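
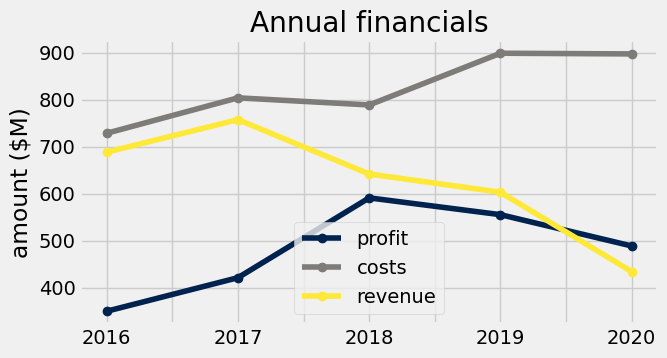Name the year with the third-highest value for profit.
Top 4 for profit: 2018 ≈ 600, 2019 ≈ 550, 2020 ≈ 500, 2017 ≈ 400.

2020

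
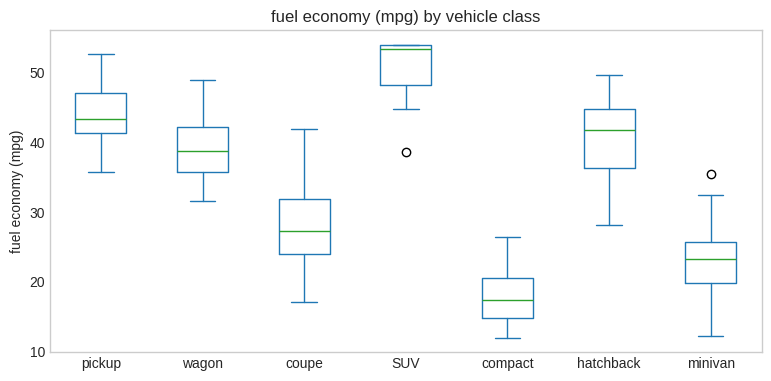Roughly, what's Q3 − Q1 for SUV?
Q3 ≈ 55, Q1 ≈ 50; IQR ≈ 5.

≈ 5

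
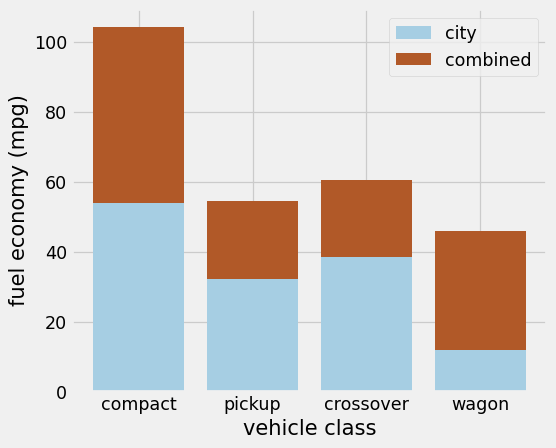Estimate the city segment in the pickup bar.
city top ≈ 30, bottom ≈ 0; segment ≈ 30.

≈ 30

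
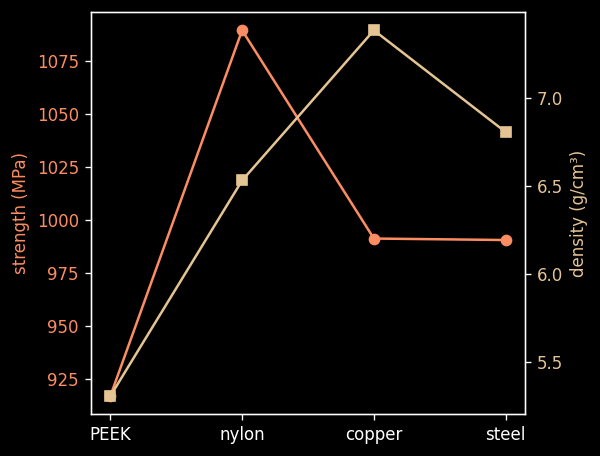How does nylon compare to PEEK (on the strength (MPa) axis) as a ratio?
nylon ≈ 1080, PEEK ≈ 920; 1080/920 ≈ 1.17.

≈ 1.17×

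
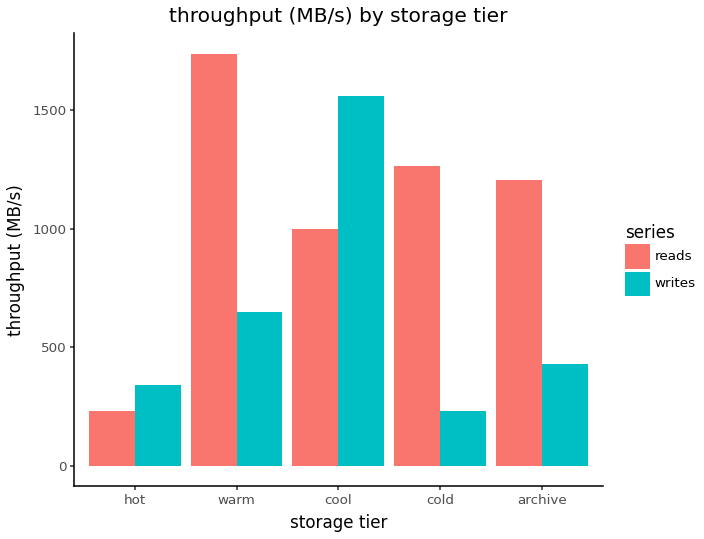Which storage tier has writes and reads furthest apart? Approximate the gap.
warm: writes ≈ 600, reads ≈ 1800 → gap ≈ 1200. Next-largest (cold) is only ≈ 1000.

warm, ≈ 1200 MB/s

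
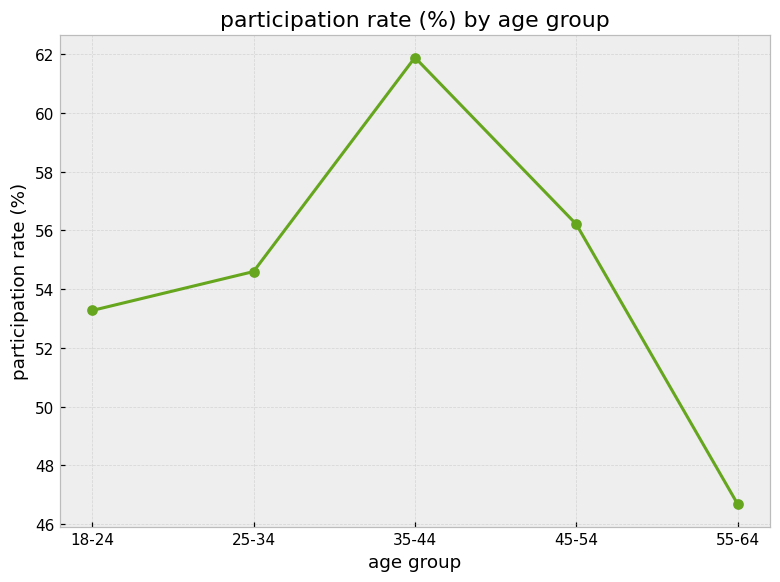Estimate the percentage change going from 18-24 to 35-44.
≈ +14.8%

18-24 ≈ 54, 35-44 ≈ 62; (62 − 54) / 54 ≈ +14.8%.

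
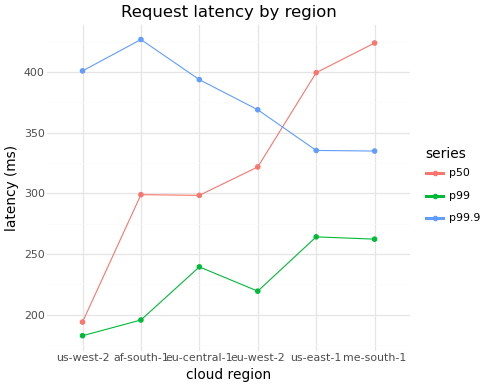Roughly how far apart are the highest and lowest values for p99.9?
Max af-south-1 ≈ 425, min me-south-1 ≈ 325; range ≈ 100.

≈ 100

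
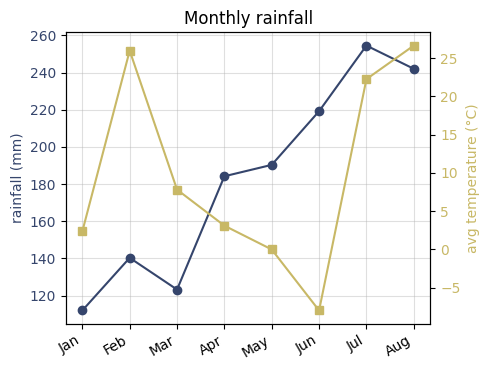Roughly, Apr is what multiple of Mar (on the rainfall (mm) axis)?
≈ 1.5×

Apr ≈ 180, Mar ≈ 120; 180/120 ≈ 1.5.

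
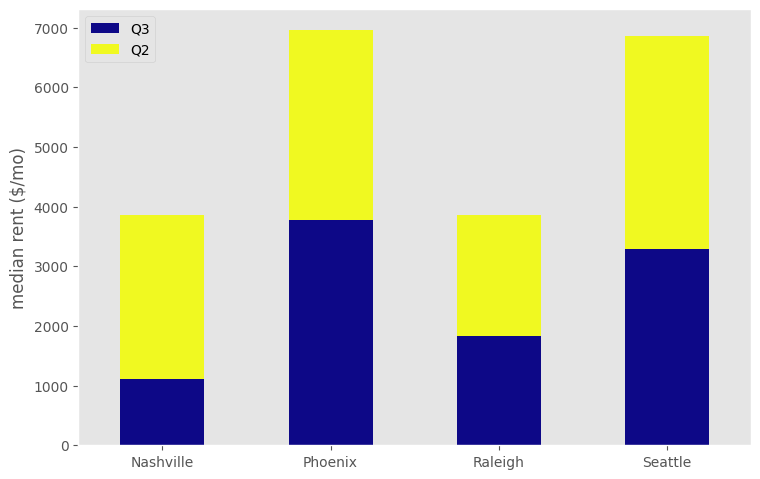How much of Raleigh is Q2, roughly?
≈ 2000

Q2 top ≈ 4000, bottom ≈ 2000; segment ≈ 2000.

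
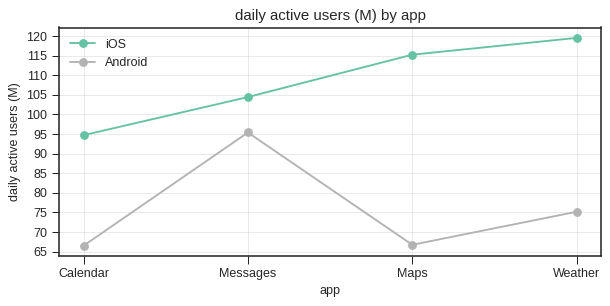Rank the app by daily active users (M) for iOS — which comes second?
Maps

Top 3 for iOS: Weather ≈ 120, Maps ≈ 115, Messages ≈ 105.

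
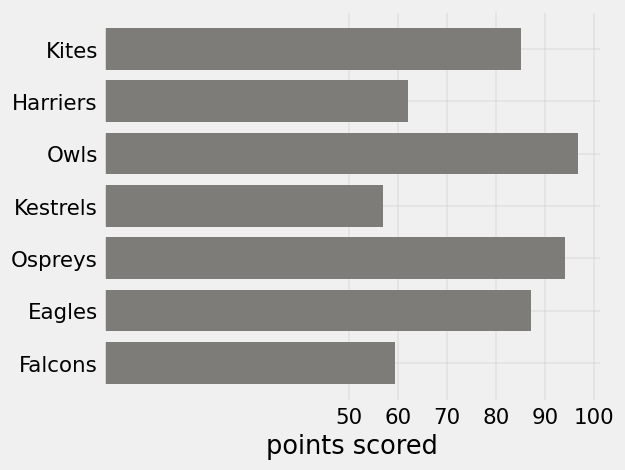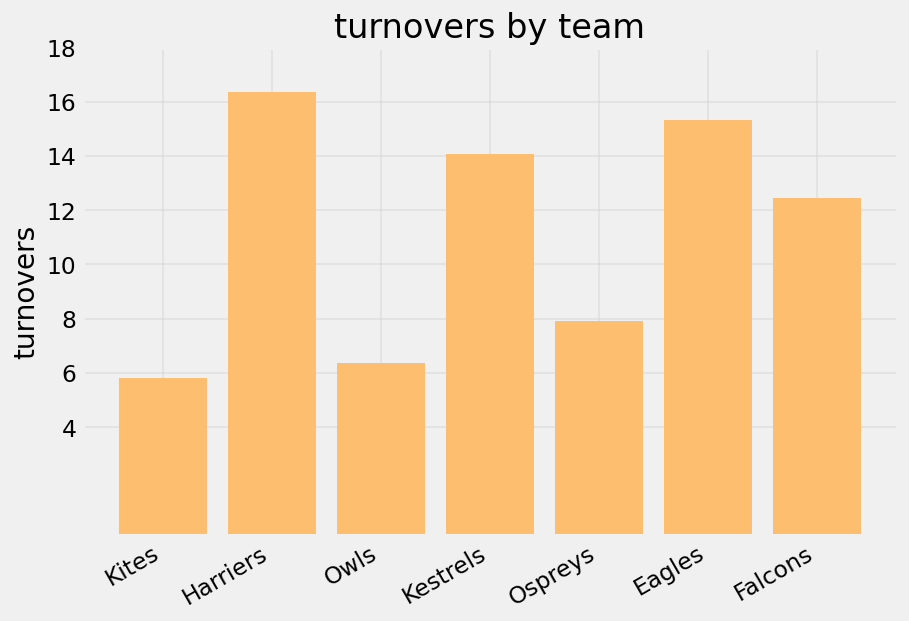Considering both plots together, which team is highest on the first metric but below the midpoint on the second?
Owls

Chart 2 median turnovers ≈ 12; below-median teams: Kites, Owls, Ospreys. Among those, Owls has the highest points scored (≈ 100).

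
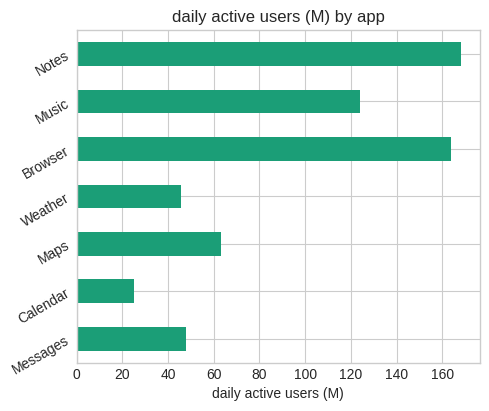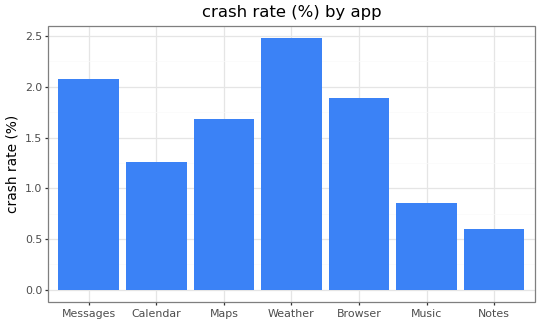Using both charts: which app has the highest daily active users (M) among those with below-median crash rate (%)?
Notes

Chart 2 median crash rate (%) ≈ 1.5; below-median apps: Calendar, Music, Notes. Among those, Notes has the highest daily active users (M) (≈ 160).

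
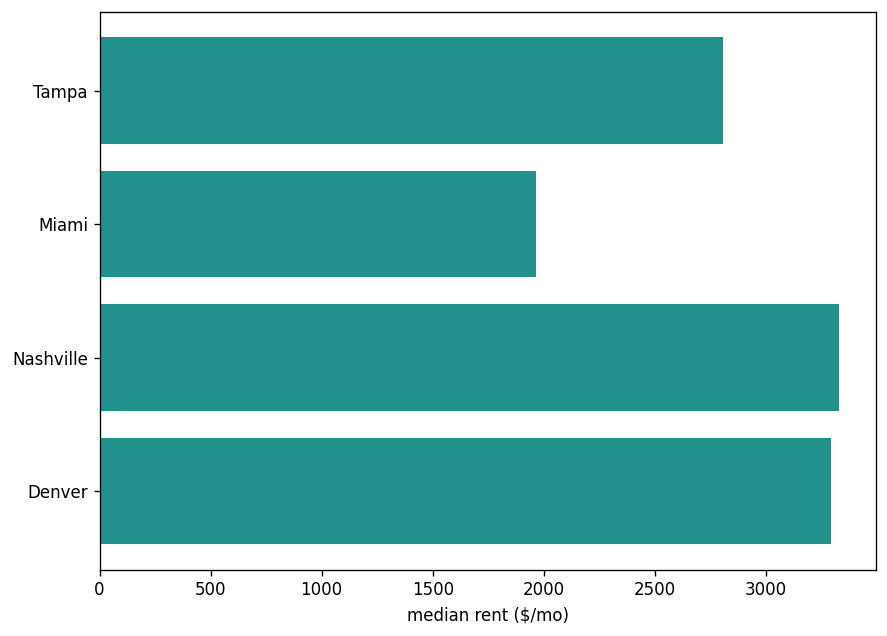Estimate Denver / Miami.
≈ 1.75×

Denver ≈ 3500, Miami ≈ 2000; 3500/2000 ≈ 1.75.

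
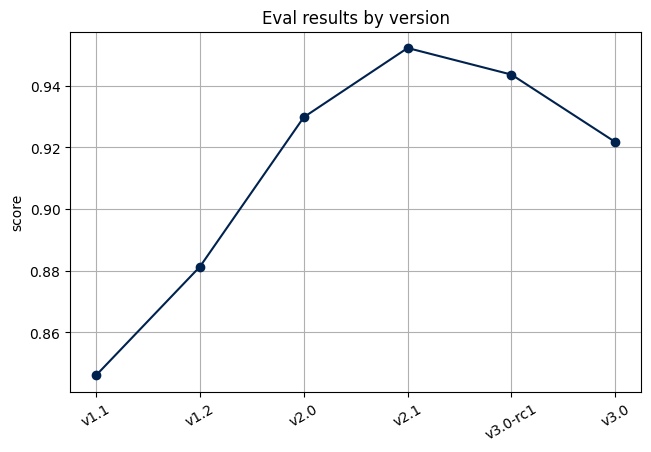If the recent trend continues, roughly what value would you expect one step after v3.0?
≈ 0.905

Last three: 0.95, 0.94, 0.92 → slope ≈ -0.015/step → next ≈ 0.905.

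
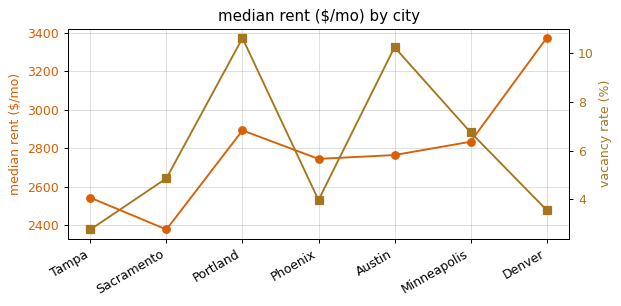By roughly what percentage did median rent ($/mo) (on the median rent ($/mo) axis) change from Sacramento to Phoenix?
Sacramento ≈ 2400, Phoenix ≈ 2700; (2700 − 2400) / 2400 ≈ +12.5%.

≈ +12.5%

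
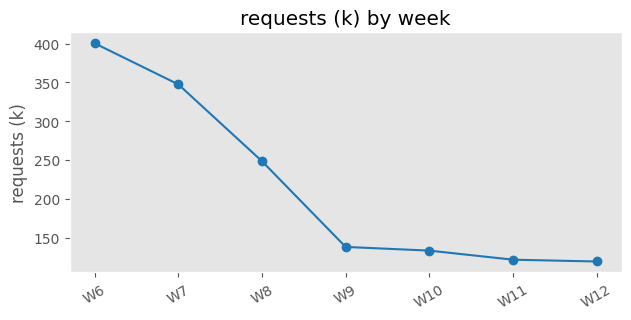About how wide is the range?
≈ 275

Max W6 ≈ 400, min W12 ≈ 125; range ≈ 275.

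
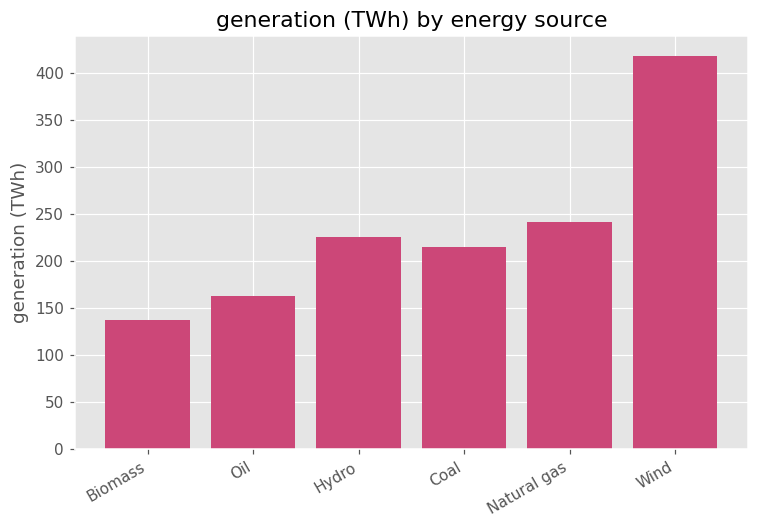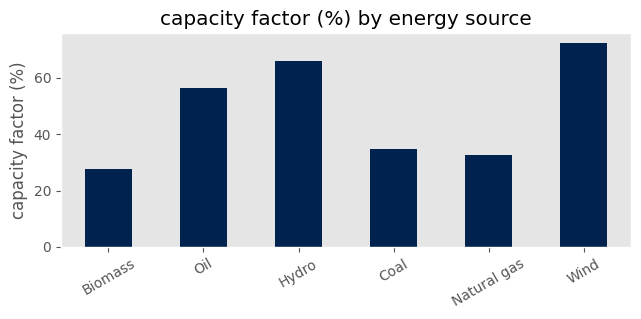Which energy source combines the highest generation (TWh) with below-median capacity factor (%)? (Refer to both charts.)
Natural gas

Chart 2 median capacity factor (%) ≈ 50; below-median energy sources: Biomass, Coal, Natural gas. Among those, Natural gas has the highest generation (TWh) (≈ 250).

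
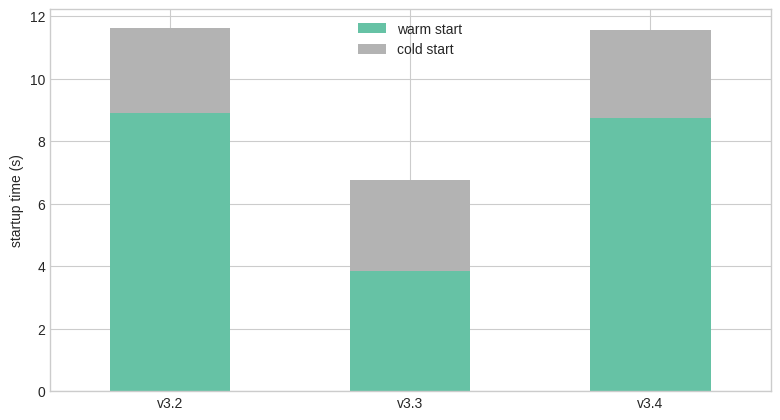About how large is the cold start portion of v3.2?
≈ 3

cold start top ≈ 12, bottom ≈ 9; segment ≈ 3.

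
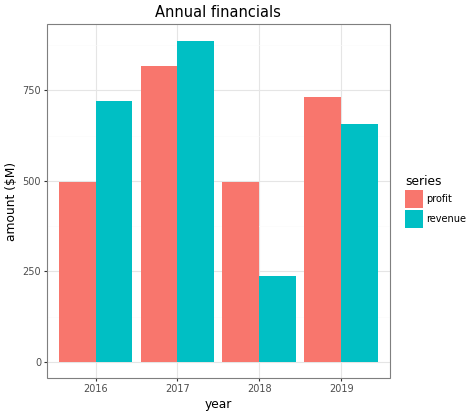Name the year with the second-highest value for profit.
Top 3 for profit: 2017 ≈ 800, 2019 ≈ 700, 2018 ≈ 500.

2019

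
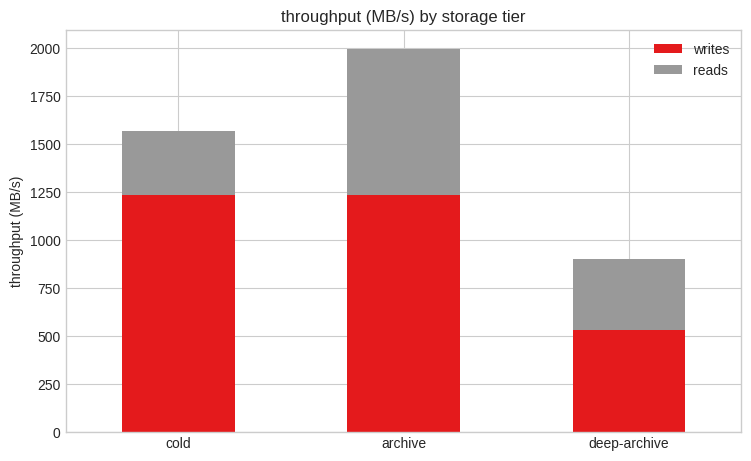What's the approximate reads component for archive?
reads top ≈ 2000, bottom ≈ 1200; segment ≈ 800.

≈ 800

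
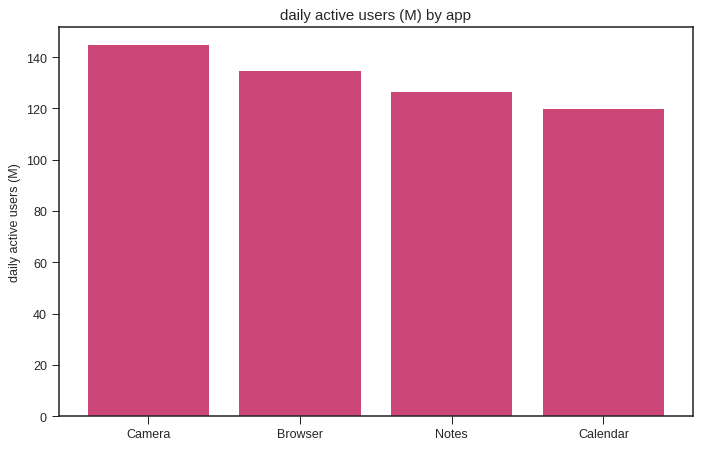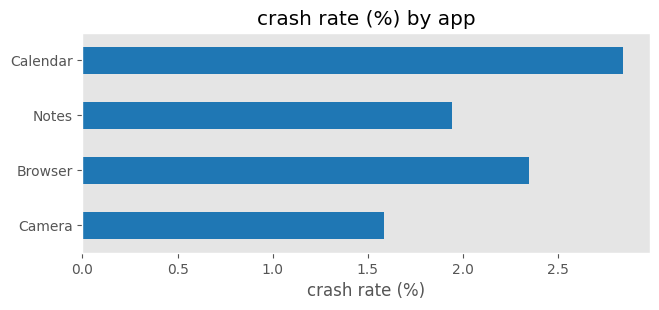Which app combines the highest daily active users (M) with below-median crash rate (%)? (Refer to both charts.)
Chart 2 median crash rate (%) ≈ 2; below-median apps: Camera, Notes. Among those, Camera has the highest daily active users (M) (≈ 140).

Camera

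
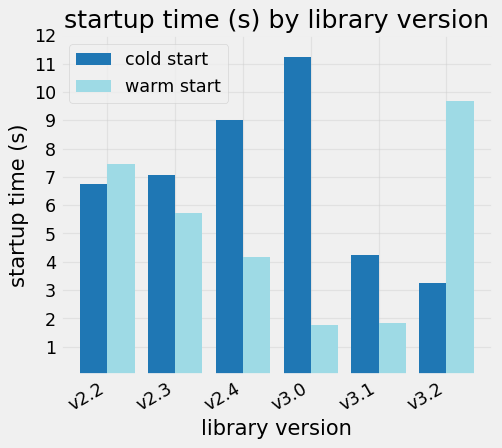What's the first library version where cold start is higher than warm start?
v2.2: cold start ≈ 7 vs warm start ≈ 7 (not yet); v2.3: cold start ≈ 7 vs warm start ≈ 6 (first crossover).

v2.3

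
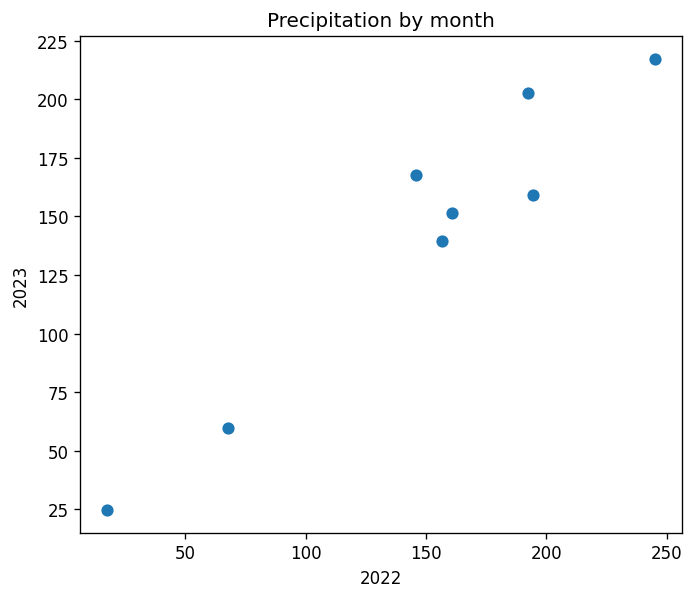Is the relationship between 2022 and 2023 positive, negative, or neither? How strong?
positive, strong

Points are positively correlated; strong (|r| ≈ 1.0).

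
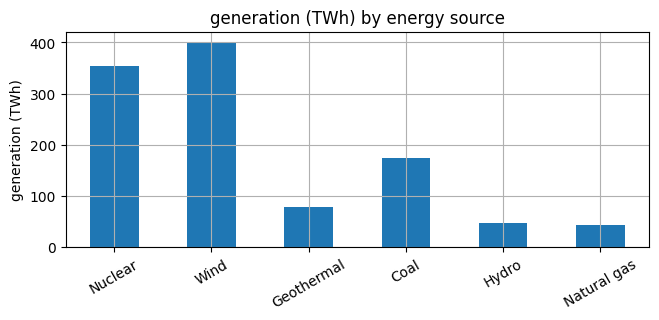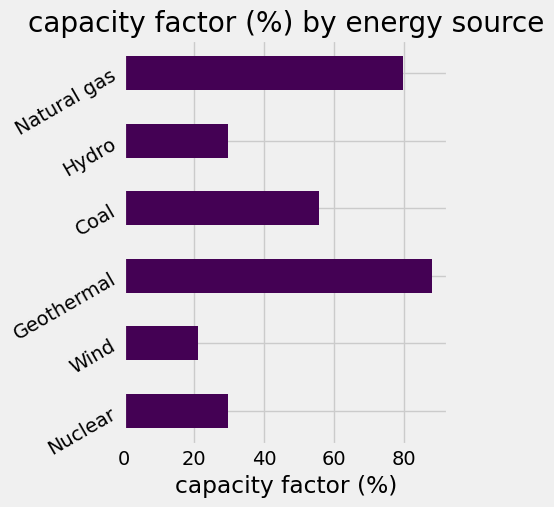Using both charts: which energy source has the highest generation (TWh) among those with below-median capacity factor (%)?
Chart 2 median capacity factor (%) ≈ 40; below-median energy sources: Nuclear, Wind, Hydro. Among those, Wind has the highest generation (TWh) (≈ 400).

Wind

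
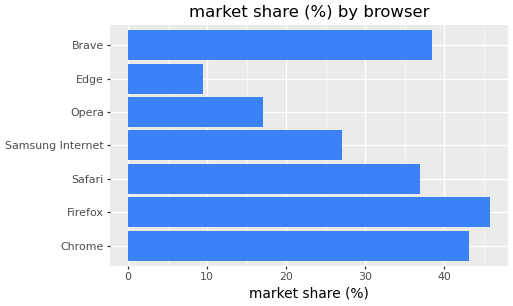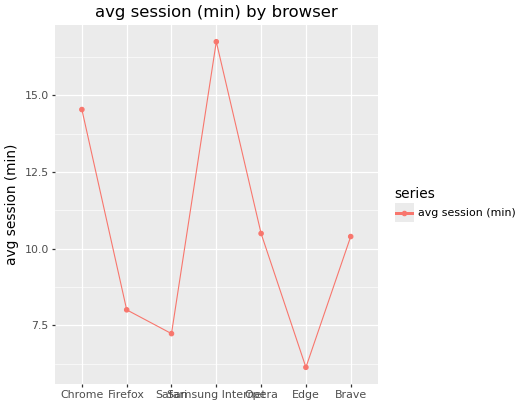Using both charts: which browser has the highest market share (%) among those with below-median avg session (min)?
Firefox

Chart 2 median avg session (min) ≈ 10; below-median browsers: Firefox, Safari, Edge. Among those, Firefox has the highest market share (%) (≈ 45).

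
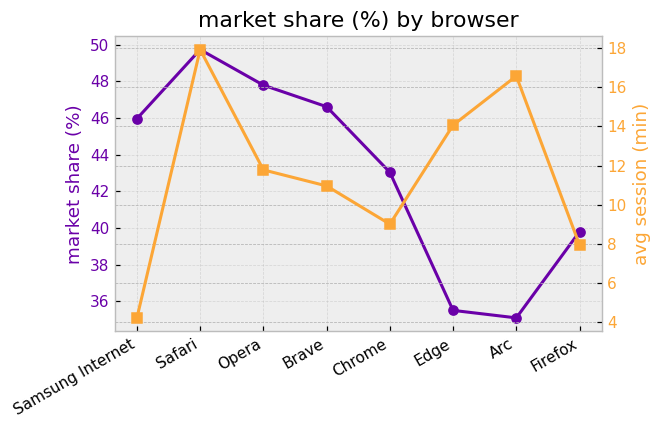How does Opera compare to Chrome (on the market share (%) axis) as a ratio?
≈ 1.09×

Opera ≈ 48, Chrome ≈ 44; 48/44 ≈ 1.09.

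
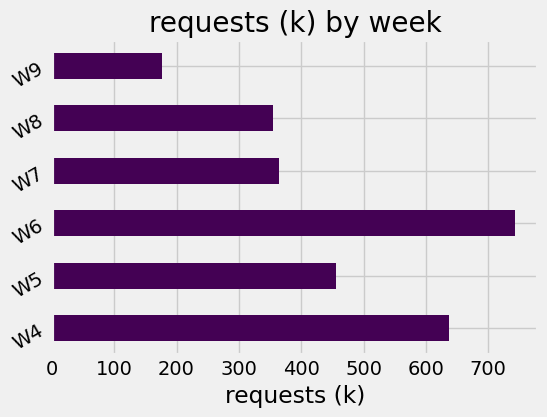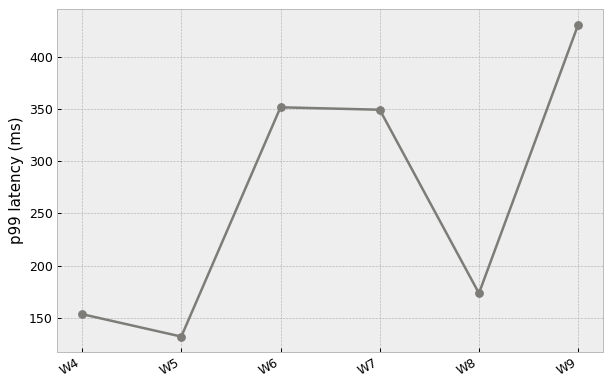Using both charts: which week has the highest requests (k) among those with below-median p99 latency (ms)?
W4

Chart 2 median p99 latency (ms) ≈ 250; below-median weeks: W4, W5, W8. Among those, W4 has the highest requests (k) (≈ 600).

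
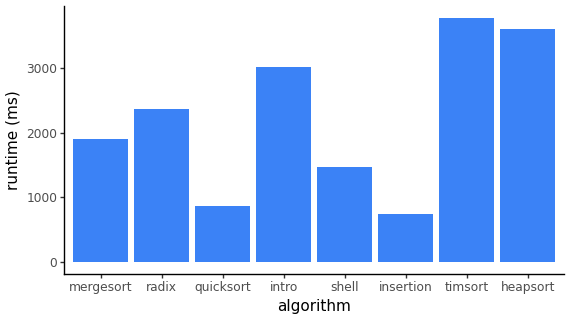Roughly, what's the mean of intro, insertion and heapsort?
(3000 + 500 + 3500) / 3 ≈ 2333.

≈ 2333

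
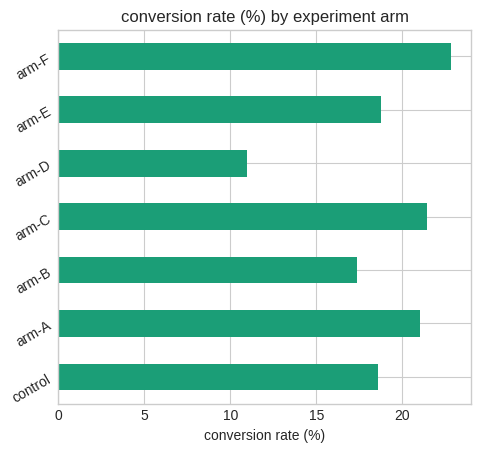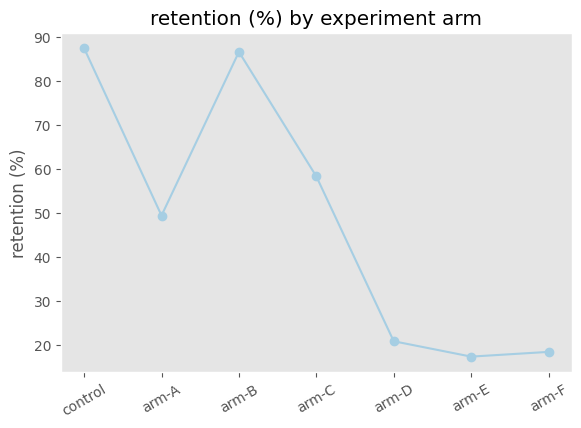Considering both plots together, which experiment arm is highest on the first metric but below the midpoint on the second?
Chart 2 median retention (%) ≈ 50; below-median experiment arms: arm-D, arm-E, arm-F. Among those, arm-F has the highest conversion rate (%) (≈ 25).

arm-F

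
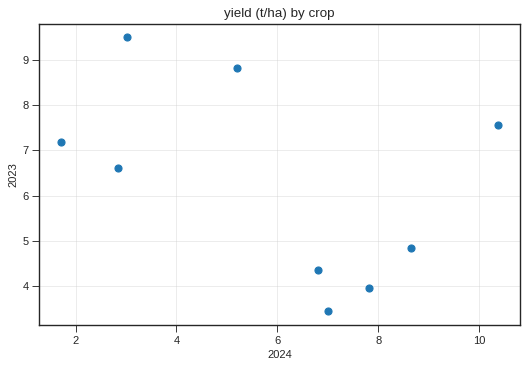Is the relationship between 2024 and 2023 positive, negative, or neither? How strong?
Points are negatively correlated; moderate (|r| ≈ 0.5).

negative, moderate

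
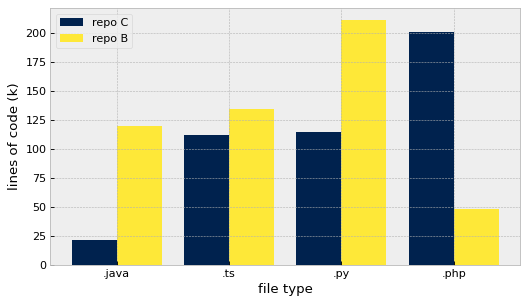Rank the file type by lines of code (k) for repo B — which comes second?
.ts

Top 3 for repo B: .py ≈ 220, .ts ≈ 140, .java ≈ 120.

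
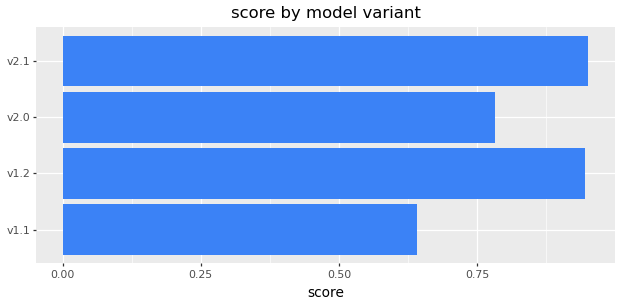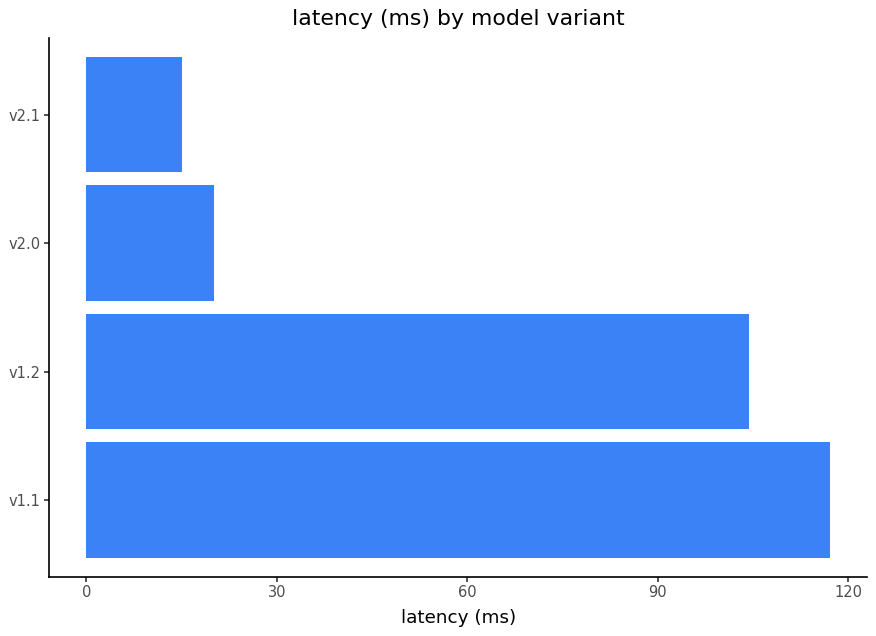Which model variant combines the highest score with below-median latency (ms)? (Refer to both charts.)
v2.1

Chart 2 median latency (ms) ≈ 60; below-median model variants: v2.0, v2.1. Among those, v2.1 has the highest score (≈ 1).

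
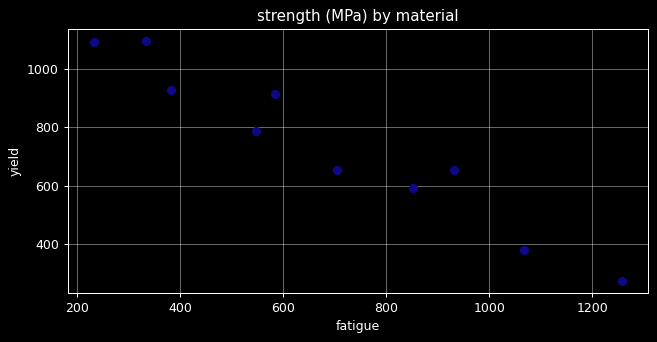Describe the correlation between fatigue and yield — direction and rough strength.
Points are negatively correlated; strong (|r| ≈ 1.0).

negative, strong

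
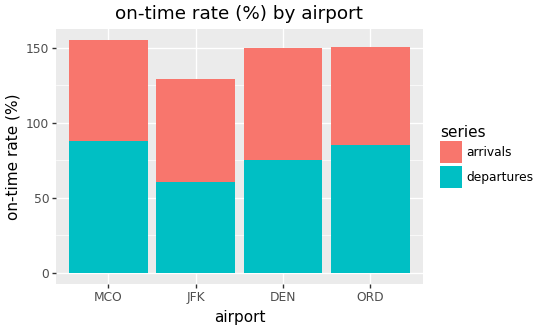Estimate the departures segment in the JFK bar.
departures top ≈ 60, bottom ≈ 0; segment ≈ 60.

≈ 60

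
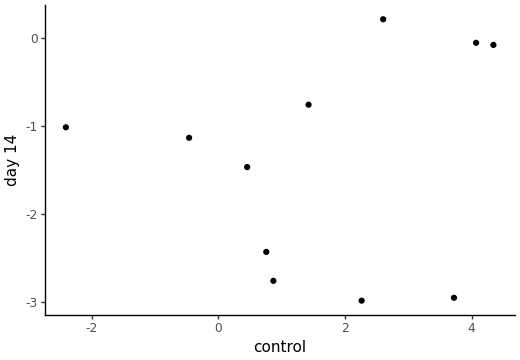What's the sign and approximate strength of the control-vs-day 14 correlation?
no clear correlation

Points are roughly uncorrelated; weak (|r| ≈ 0.2).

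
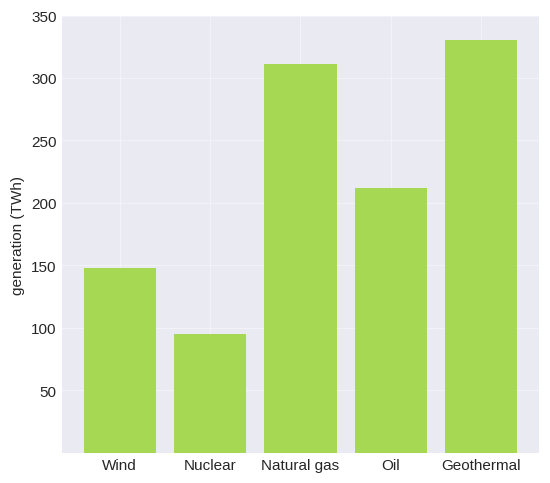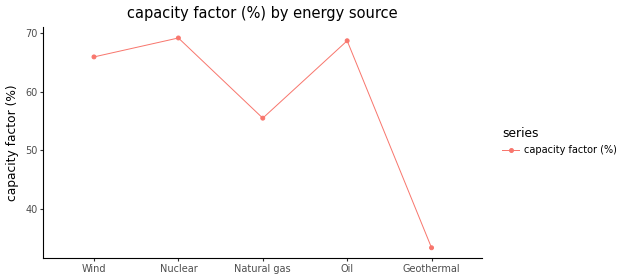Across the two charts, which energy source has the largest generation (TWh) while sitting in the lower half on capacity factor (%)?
Geothermal

Chart 2 median capacity factor (%) ≈ 70; below-median energy sources: Natural gas, Geothermal. Among those, Geothermal has the highest generation (TWh) (≈ 350).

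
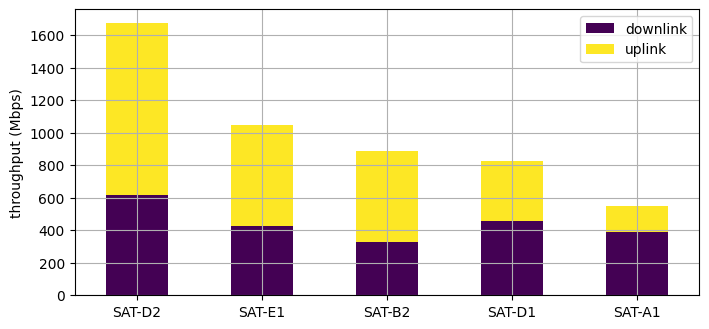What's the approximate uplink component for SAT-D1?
uplink top ≈ 800, bottom ≈ 400; segment ≈ 400.

≈ 400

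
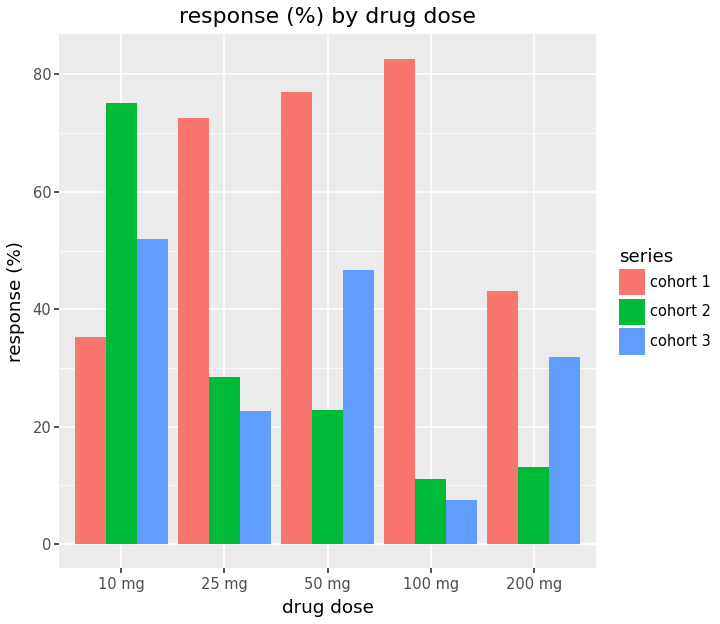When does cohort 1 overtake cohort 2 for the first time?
10 mg: cohort 1 ≈ 40 vs cohort 2 ≈ 80 (not yet); 25 mg: cohort 1 ≈ 70 vs cohort 2 ≈ 30 (first crossover).

25 mg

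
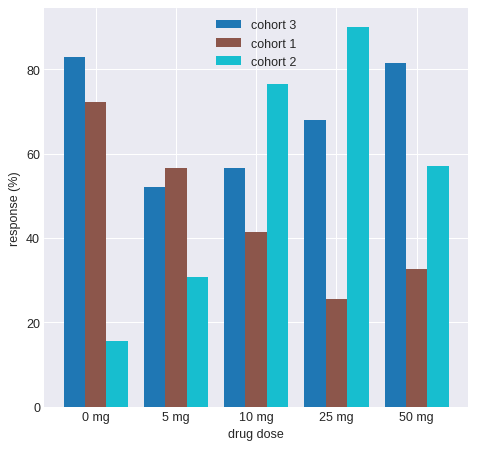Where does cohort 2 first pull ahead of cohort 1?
5 mg: cohort 2 ≈ 30 vs cohort 1 ≈ 60 (not yet); 10 mg: cohort 2 ≈ 80 vs cohort 1 ≈ 40 (first crossover).

10 mg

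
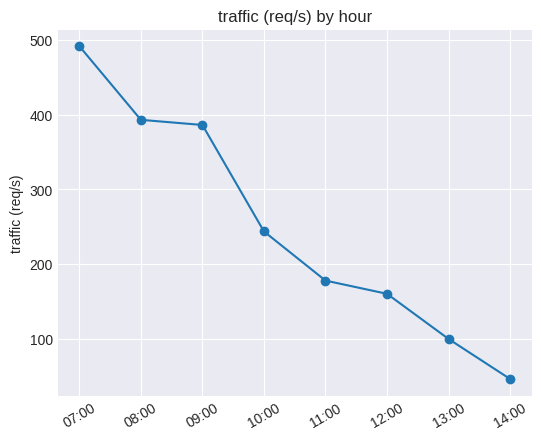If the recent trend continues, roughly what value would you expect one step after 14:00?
Last three: 150, 100, 50 → slope ≈ -50/step → next ≈ 0.

≈ 0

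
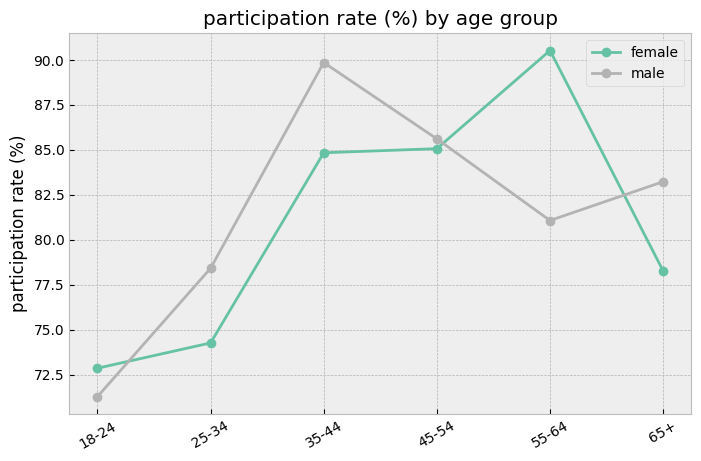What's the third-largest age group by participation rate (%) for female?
Top 4 for female: 55-64 ≈ 90, 45-54 ≈ 86, 35-44 ≈ 84, 65+ ≈ 78.

35-44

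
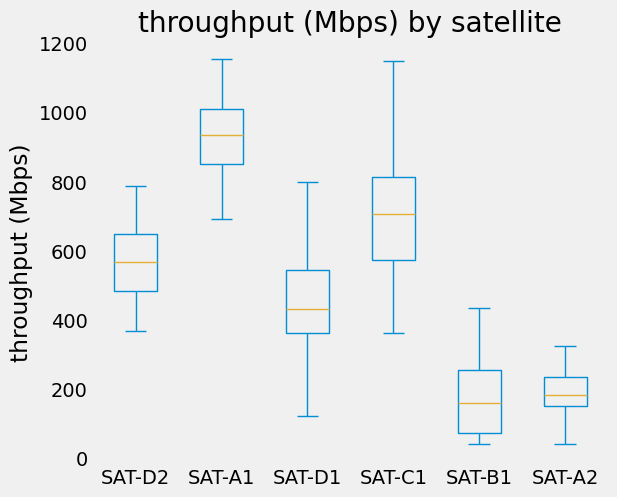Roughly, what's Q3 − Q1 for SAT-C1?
≈ 200

Q3 ≈ 800, Q1 ≈ 600; IQR ≈ 200.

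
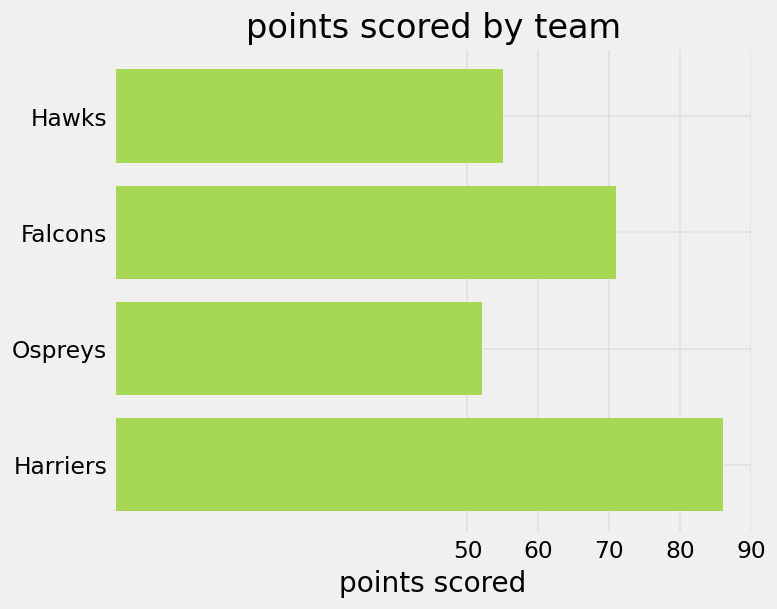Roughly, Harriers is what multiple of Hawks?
Harriers ≈ 90, Hawks ≈ 60; 90/60 ≈ 1.5.

≈ 1.5×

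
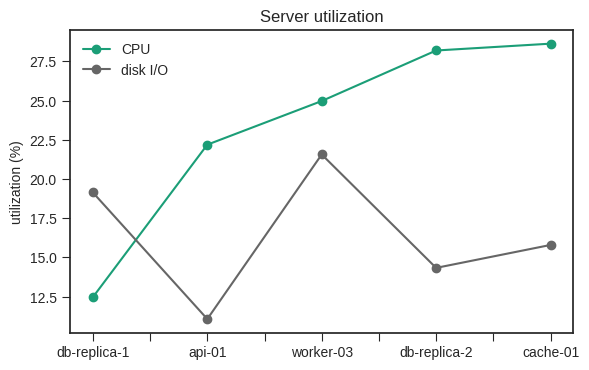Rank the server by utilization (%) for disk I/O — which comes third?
cache-01

Top 4 for disk I/O: worker-03 ≈ 22, db-replica-1 ≈ 20, cache-01 ≈ 16, db-replica-2 ≈ 14.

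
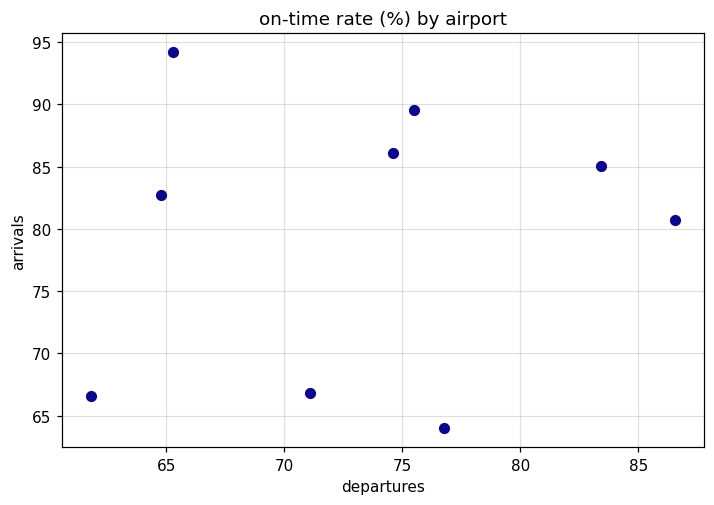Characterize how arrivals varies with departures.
Points are roughly uncorrelated; weak (|r| ≈ 0.1).

no clear correlation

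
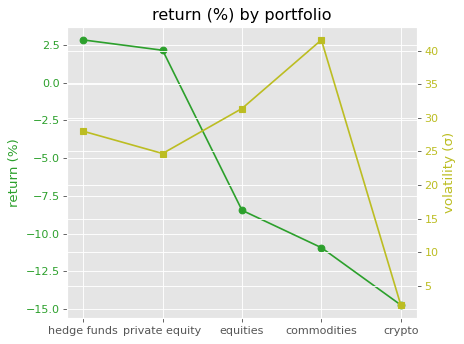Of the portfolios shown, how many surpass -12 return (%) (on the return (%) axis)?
Above -12: hedge funds, private equity, equities, commodities.

4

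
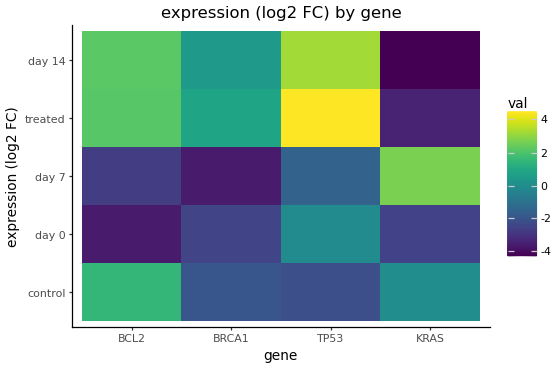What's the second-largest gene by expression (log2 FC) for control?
KRAS

Top 3 for control: BCL2 ≈ 2, KRAS ≈ 0, BRCA1 ≈ -2.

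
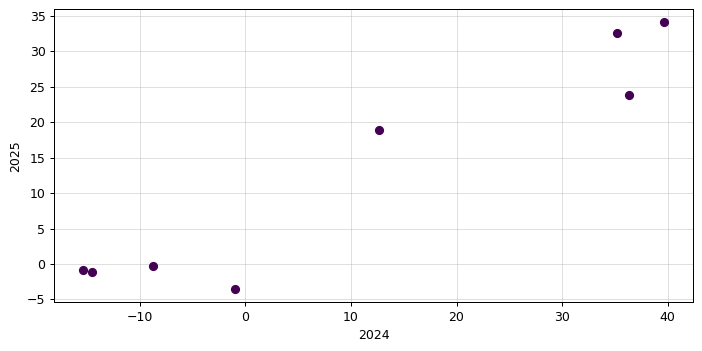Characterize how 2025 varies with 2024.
Points are positively correlated; strong (|r| ≈ 1.0).

positive, strong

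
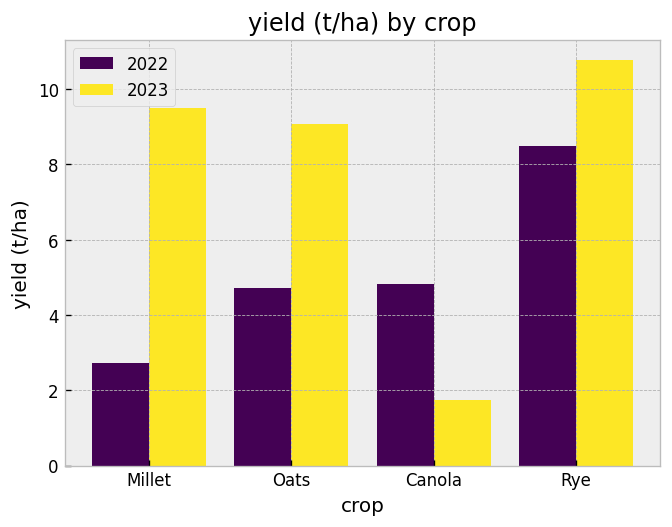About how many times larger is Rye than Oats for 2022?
≈ 1.6×

Rye ≈ 8, Oats ≈ 5; 8/5 ≈ 1.6.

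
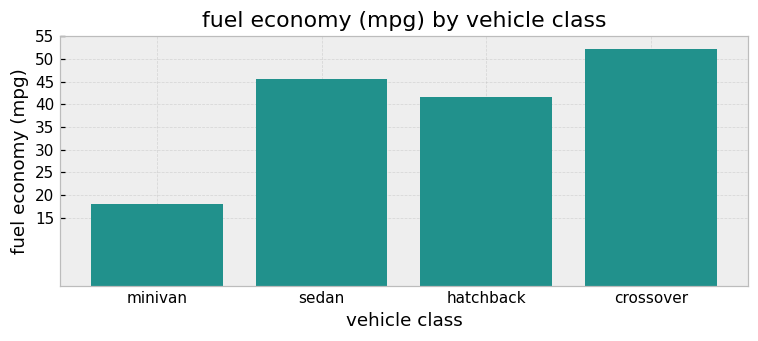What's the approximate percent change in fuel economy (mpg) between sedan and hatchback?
sedan ≈ 45, hatchback ≈ 40; (40 − 45) / 45 ≈ -11.1%.

≈ -11.1%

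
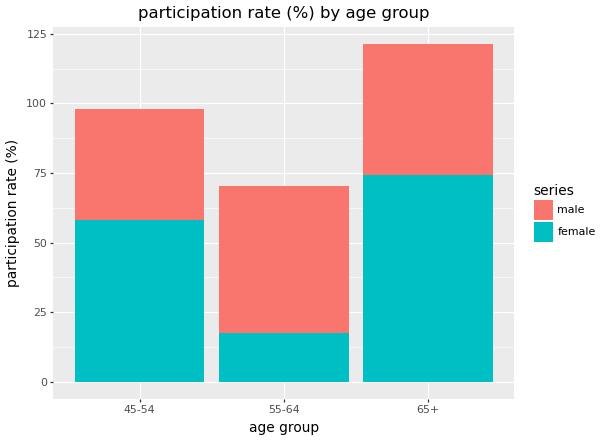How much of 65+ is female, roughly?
≈ 80

female top ≈ 80, bottom ≈ 0; segment ≈ 80.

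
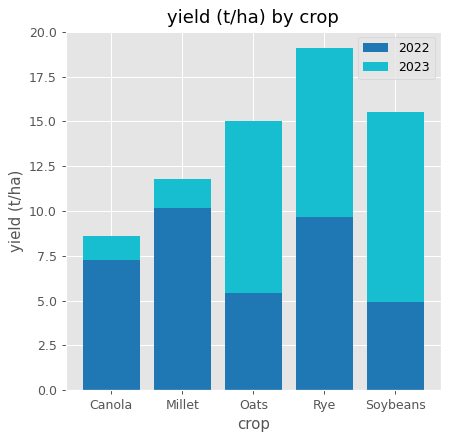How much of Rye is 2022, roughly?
≈ 10

2022 top ≈ 10, bottom ≈ 0; segment ≈ 10.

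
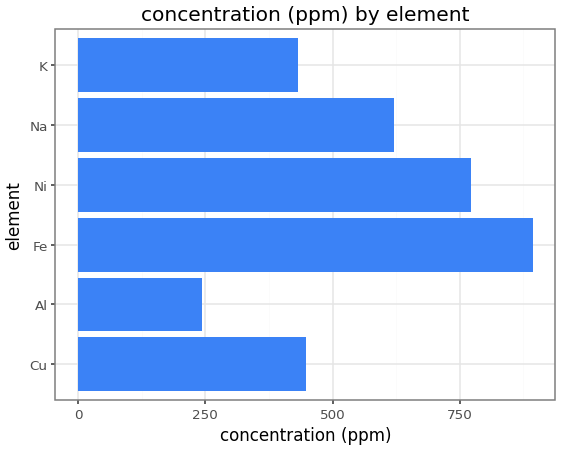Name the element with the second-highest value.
Ni

Top 3: Fe ≈ 900, Ni ≈ 800, Na ≈ 600.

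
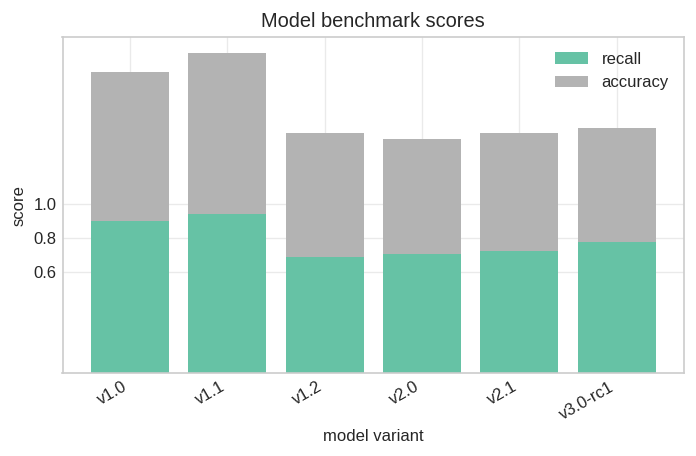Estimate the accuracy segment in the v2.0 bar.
≈ 0.6

accuracy top ≈ 1.4, bottom ≈ 0.8; segment ≈ 0.6.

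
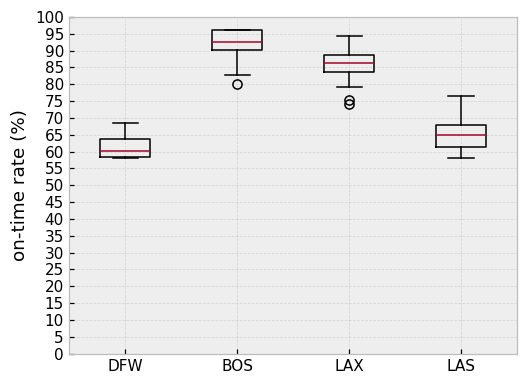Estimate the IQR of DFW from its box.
Q3 ≈ 65, Q1 ≈ 60; IQR ≈ 5.

≈ 5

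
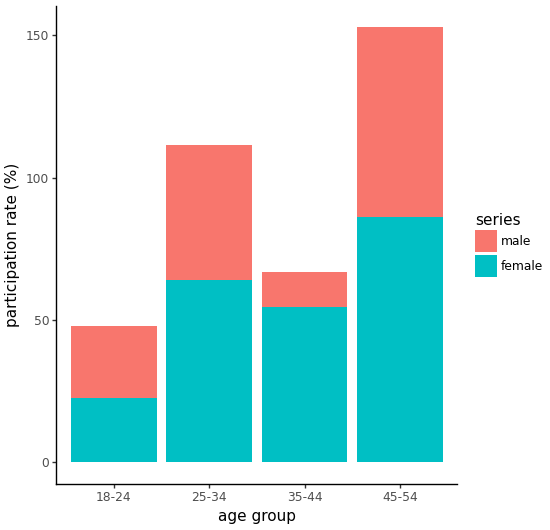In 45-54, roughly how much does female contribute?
≈ 80

female top ≈ 80, bottom ≈ 0; segment ≈ 80.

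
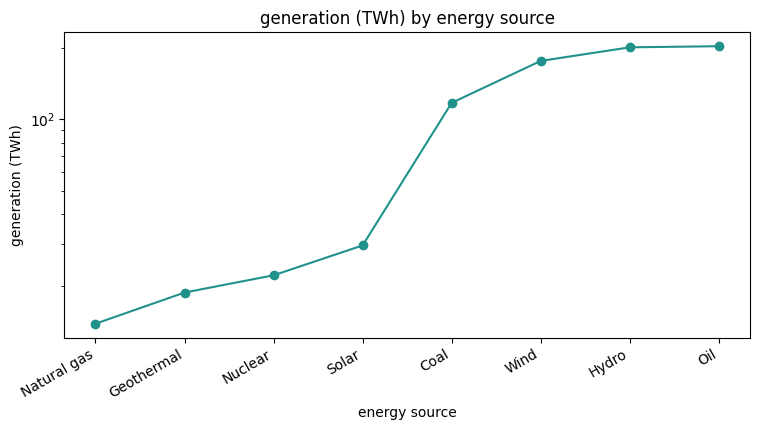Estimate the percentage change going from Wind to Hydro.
Wind ≈ 180, Hydro ≈ 200; (200 − 180) / 180 ≈ +11.1%.

≈ +11.1%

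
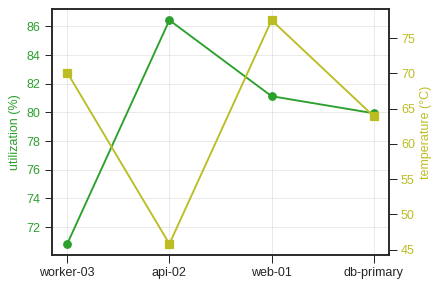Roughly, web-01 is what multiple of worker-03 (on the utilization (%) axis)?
≈ 1.17×

web-01 ≈ 82, worker-03 ≈ 70; 82/70 ≈ 1.17.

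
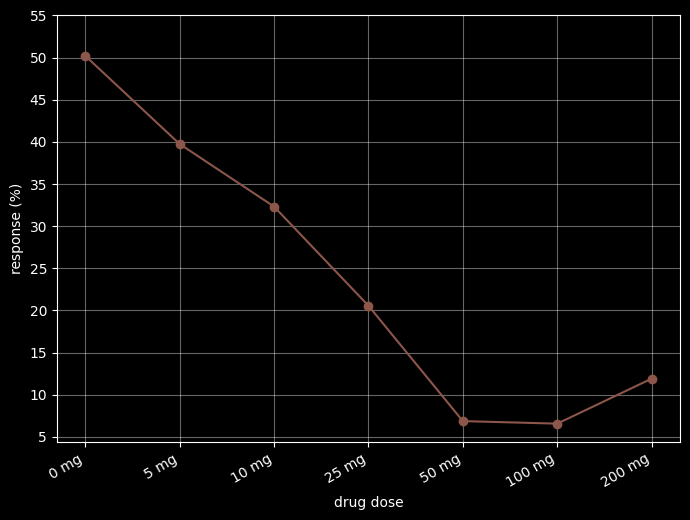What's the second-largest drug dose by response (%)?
5 mg

Top 3: 0 mg ≈ 50, 5 mg ≈ 40, 10 mg ≈ 30.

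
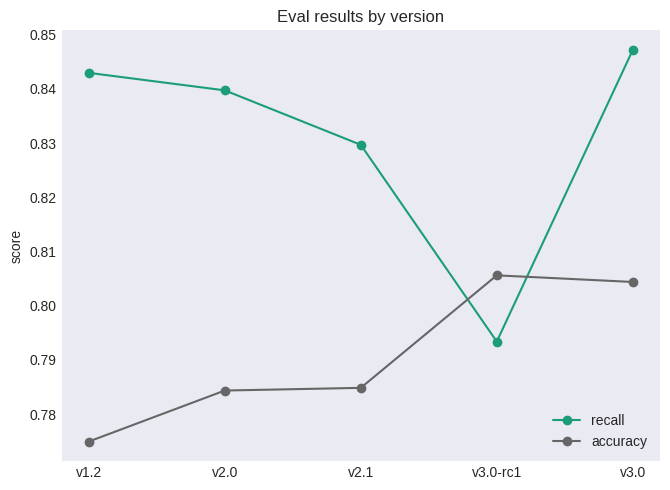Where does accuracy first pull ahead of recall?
v3.0-rc1

v2.1: accuracy ≈ 0.78 vs recall ≈ 0.83 (not yet); v3.0-rc1: accuracy ≈ 0.81 vs recall ≈ 0.79 (first crossover).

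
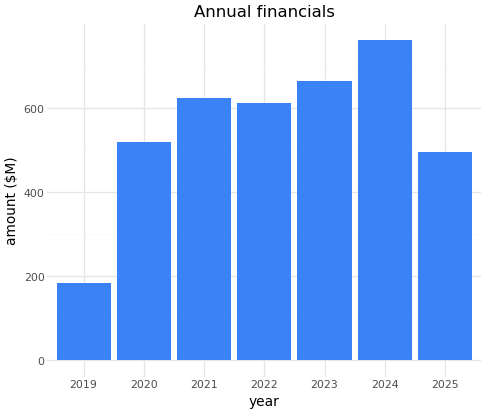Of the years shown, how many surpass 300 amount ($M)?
6

Above 300: 2020, 2021, 2022, 2023, 2024, 2025.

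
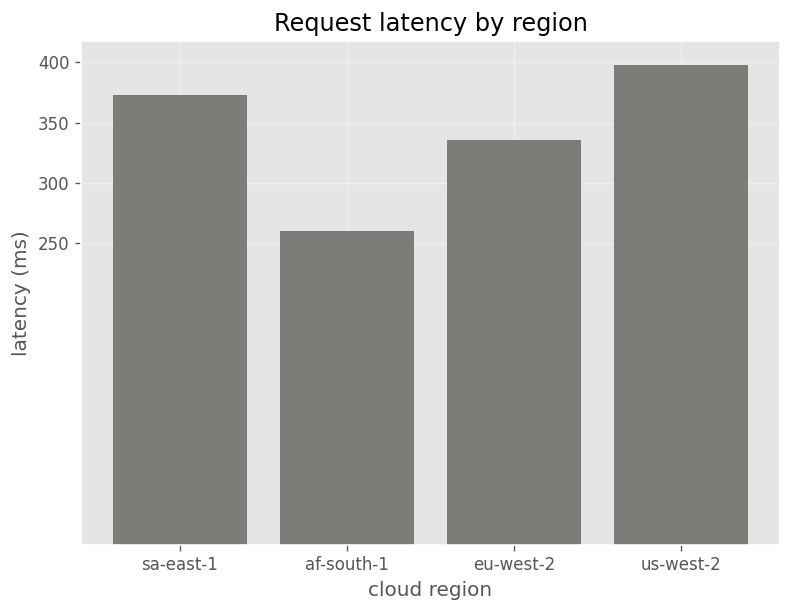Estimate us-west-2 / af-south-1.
≈ 1.6×

us-west-2 ≈ 400, af-south-1 ≈ 250; 400/250 ≈ 1.6.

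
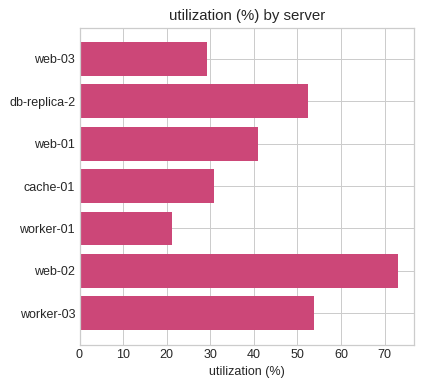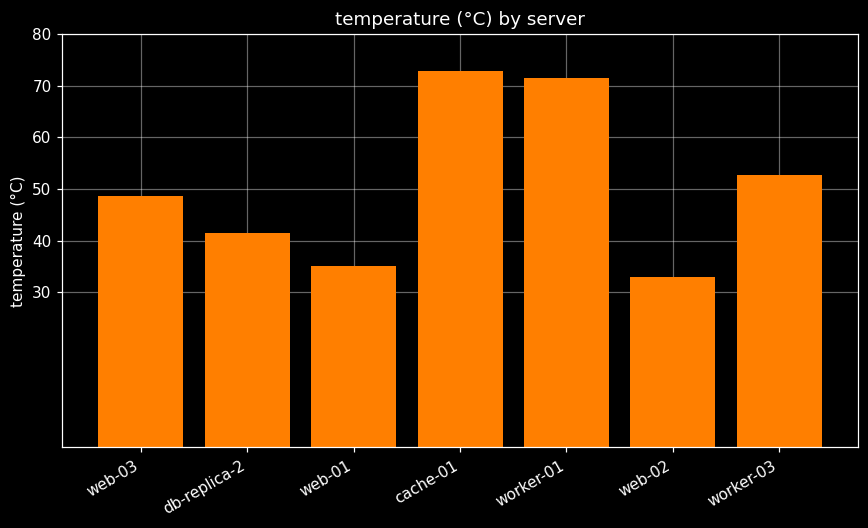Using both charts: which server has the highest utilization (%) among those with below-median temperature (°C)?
Chart 2 median temperature (°C) ≈ 50; below-median servers: db-replica-2, web-01, web-02. Among those, web-02 has the highest utilization (%) (≈ 70).

web-02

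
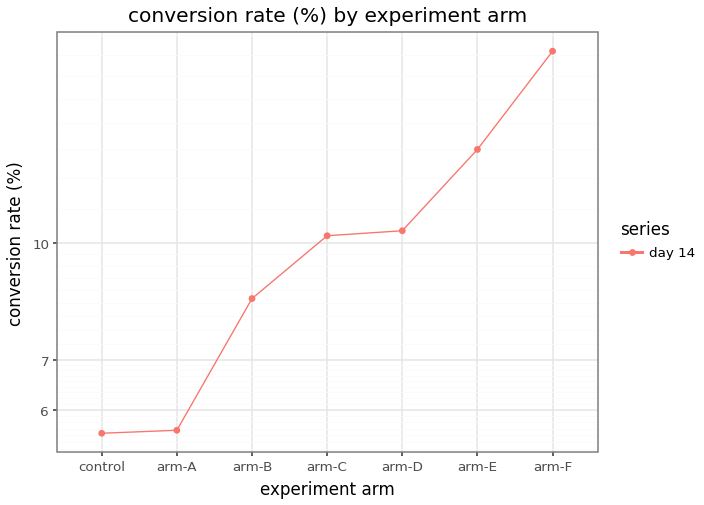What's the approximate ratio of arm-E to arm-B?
arm-E ≈ 14, arm-B ≈ 8; 14/8 ≈ 1.75.

≈ 1.75×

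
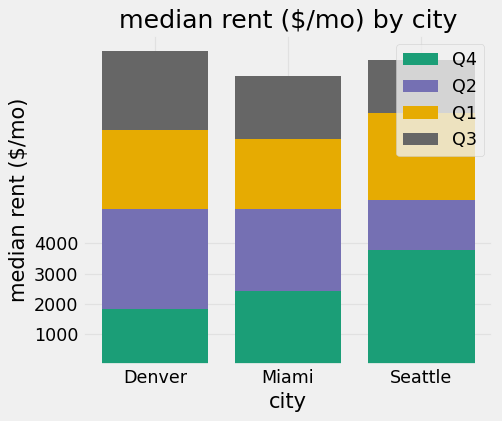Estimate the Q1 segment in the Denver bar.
Q1 top ≈ 8000, bottom ≈ 5000; segment ≈ 3000.

≈ 3000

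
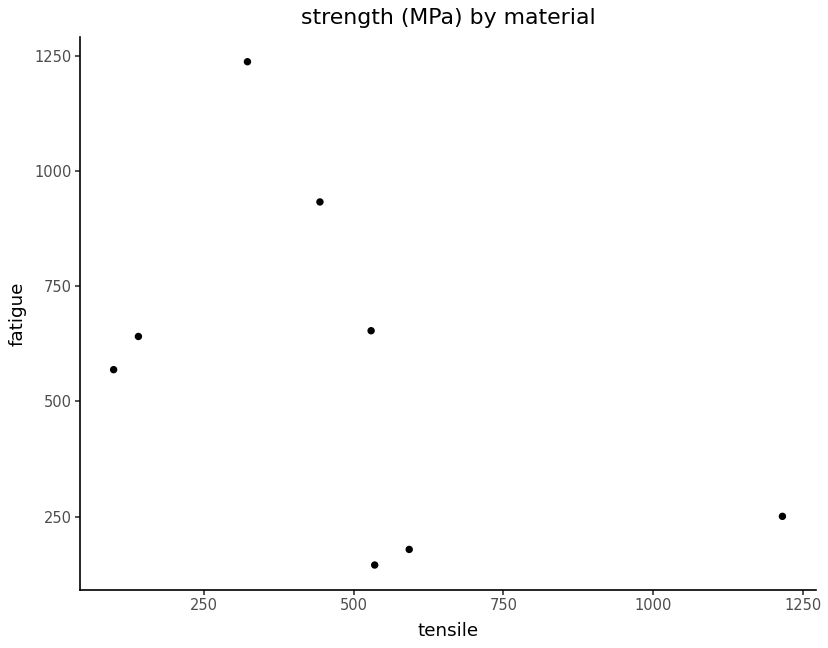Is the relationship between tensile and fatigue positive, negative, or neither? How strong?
negative, moderate

Points are negatively correlated; moderate (|r| ≈ 0.5).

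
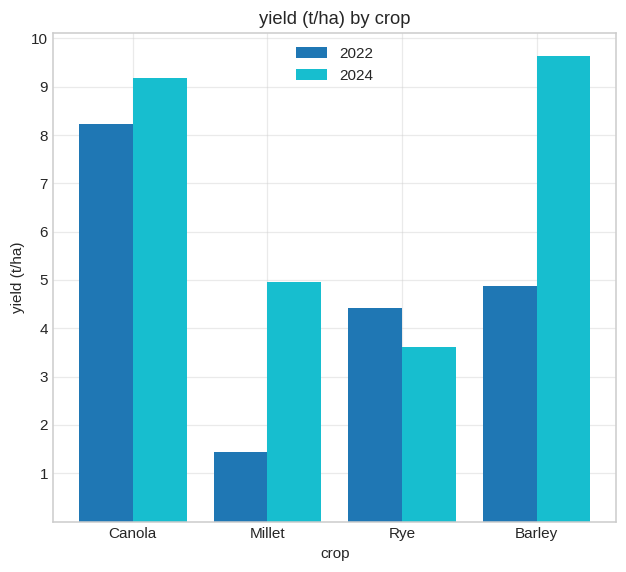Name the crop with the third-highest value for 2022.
Top 4 for 2022: Canola ≈ 8, Barley ≈ 5, Rye ≈ 4, Millet ≈ 1.

Rye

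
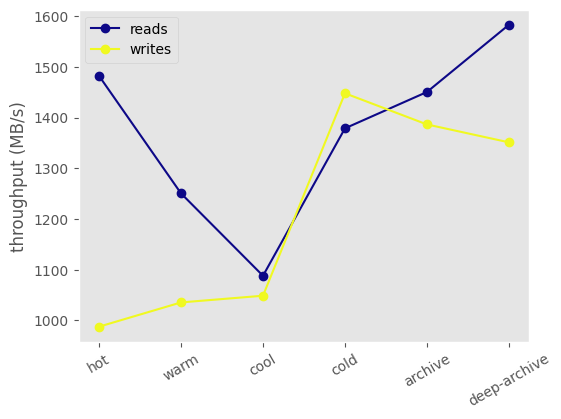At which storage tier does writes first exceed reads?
cold

cool: writes ≈ 1050 vs reads ≈ 1100 (not yet); cold: writes ≈ 1450 vs reads ≈ 1400 (first crossover).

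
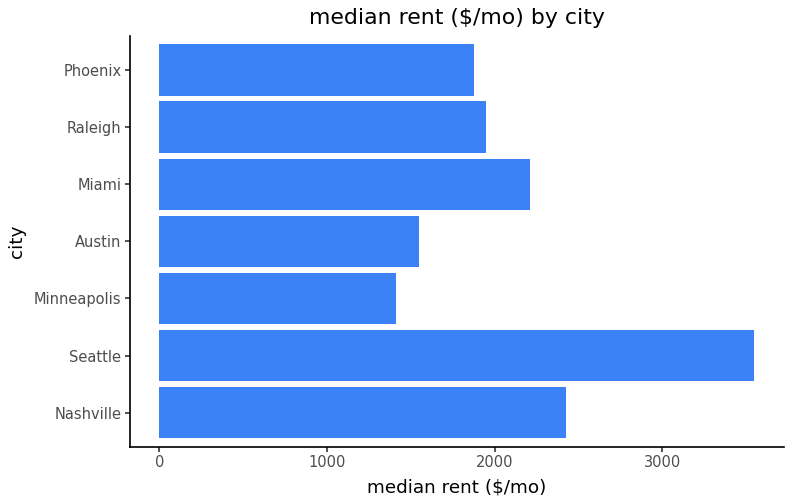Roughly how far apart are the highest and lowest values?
Max Seattle ≈ 3500, min Minneapolis ≈ 1500; range ≈ 2000.

≈ 2000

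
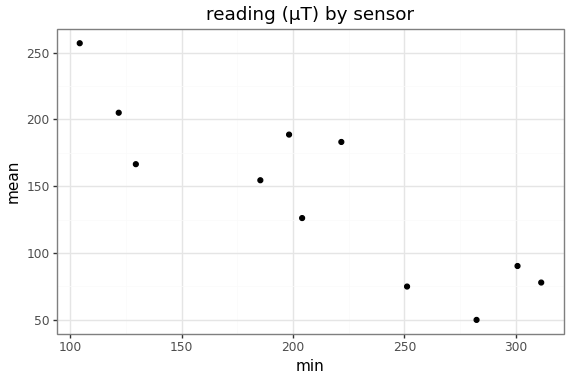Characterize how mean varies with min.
Points are negatively correlated; strong (|r| ≈ 0.9).

negative, strong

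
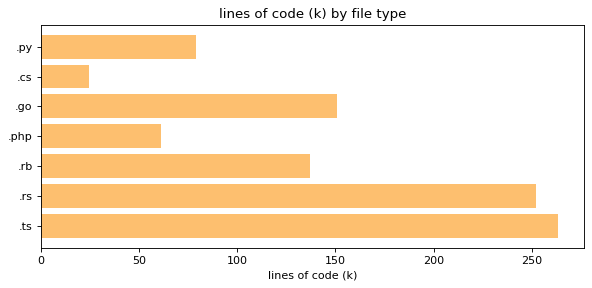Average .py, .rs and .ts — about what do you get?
(75 + 250 + 275) / 3 ≈ 200.

≈ 200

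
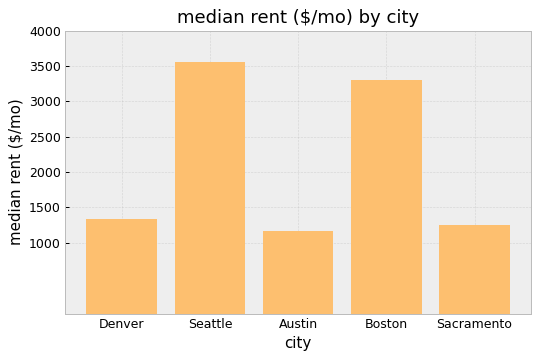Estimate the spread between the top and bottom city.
≈ 2500

Max Seattle ≈ 3500, min Austin ≈ 1000; range ≈ 2500.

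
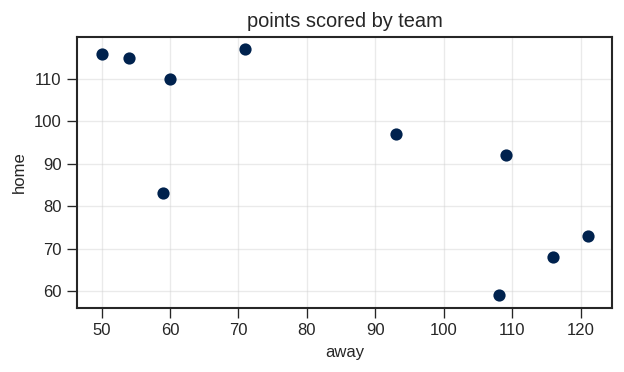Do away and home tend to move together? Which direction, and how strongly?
negative, strong

Points are negatively correlated; strong (|r| ≈ 0.8).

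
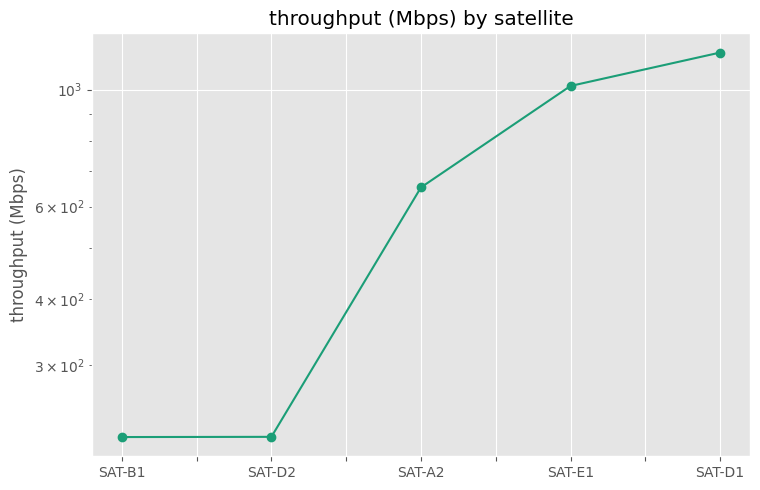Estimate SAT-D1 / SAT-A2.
≈ 1.71×

SAT-D1 ≈ 1200, SAT-A2 ≈ 700; 1200/700 ≈ 1.71.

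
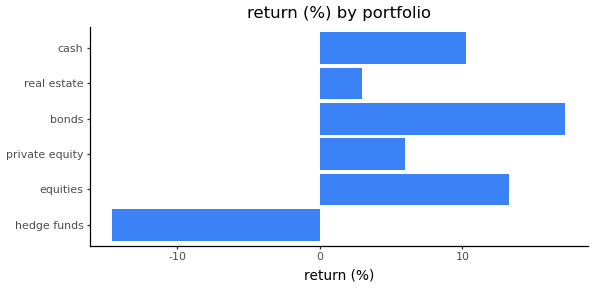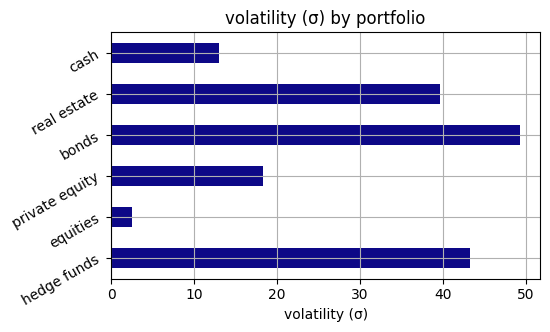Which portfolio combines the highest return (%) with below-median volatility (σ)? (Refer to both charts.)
Chart 2 median volatility (σ) ≈ 30; below-median portfolios: equities, private equity, cash. Among those, equities has the highest return (%) (≈ 14).

equities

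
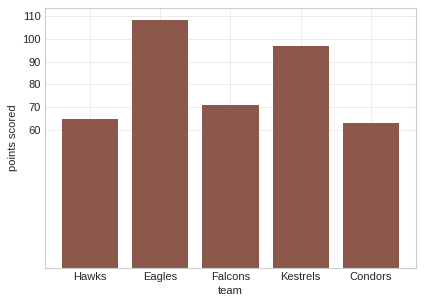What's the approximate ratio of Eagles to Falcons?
≈ 1.57×

Eagles ≈ 110, Falcons ≈ 70; 110/70 ≈ 1.57.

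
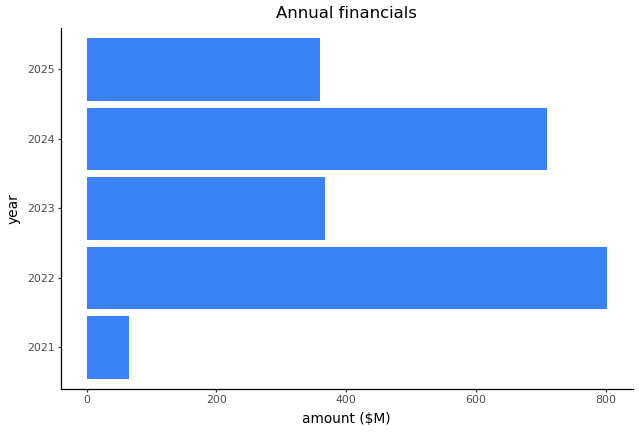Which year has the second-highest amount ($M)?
2024

Top 3: 2022 ≈ 800, 2024 ≈ 700, 2023 ≈ 400.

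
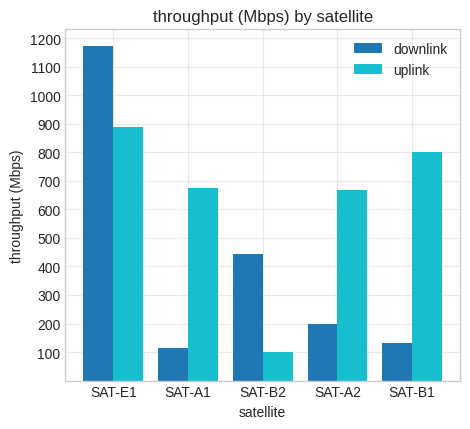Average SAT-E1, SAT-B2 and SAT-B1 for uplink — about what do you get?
(900 + 100 + 800) / 3 ≈ 600.

≈ 600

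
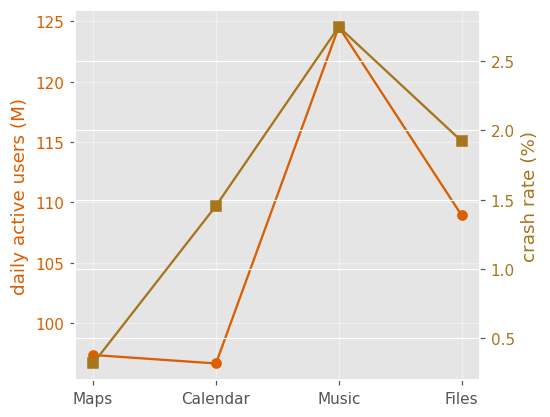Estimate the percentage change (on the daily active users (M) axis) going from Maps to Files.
≈ +15.8%

Maps ≈ 95, Files ≈ 110; (110 − 95) / 95 ≈ +15.8%.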